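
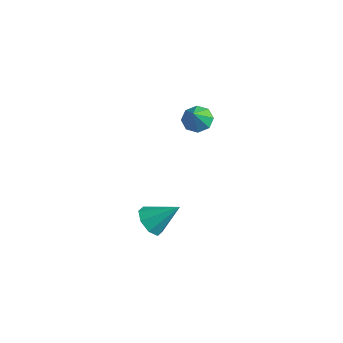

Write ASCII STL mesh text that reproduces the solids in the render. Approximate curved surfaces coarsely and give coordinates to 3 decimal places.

solid 
facet normal -0.268 0.509 -0.818
outer loop
vertex 0.274 3.802 1.458
vertex -0.253 4.299 1.94
vertex 0.581 4.344 1.695
endloop
endfacet
facet normal 0.865 -0.501 0.024
outer loop
vertex 0.274 3.802 1.458
vertex 0.581 4.344 1.695
vertex 0.113 3.601 3.06
endloop
endfacet
facet normal -0.268 0.510 -0.817
outer loop
vertex 0.581 4.344 1.695
vertex -0.253 4.299 1.94
vertex 0.399 4.859 2.076
endloop
endfacet
facet normal 0.932 0.066 0.356
outer loop
vertex 0.581 4.344 1.695
vertex 0.399 4.859 2.076
vertex 0.113 3.601 3.06
endloop
endfacet
facet normal -0.268 0.510 -0.817
outer loop
vertex 0.399 4.859 2.076
vertex -0.253 4.299 1.94
vertex -0.164 5.046 2.377
endloop
endfacet
facet normal 0.533 0.443 0.721
outer loop
vertex 0.399 4.859 2.076
vertex -0.164 5.046 2.377
vertex 0.113 3.601 3.06
endloop
endfacet
facet normal -0.267 0.510 -0.818
outer loop
vertex -0.164 5.046 2.377
vertex -0.253 4.299 1.94
vertex -0.78 4.796 2.422
endloop
endfacet
facet normal -0.100 0.409 0.907
outer loop
vertex -0.164 5.046 2.377
vertex -0.78 4.796 2.422
vertex 0.113 3.601 3.06
endloop
endfacet
facet normal -0.266 0.511 -0.818
outer loop
vertex -0.78 4.796 2.422
vertex -0.253 4.299 1.94
vertex -1.087 4.255 2.184
endloop
endfacet
facet normal -0.595 -0.016 0.803
outer loop
vertex -0.78 4.796 2.422
vertex -1.087 4.255 2.184
vertex 0.113 3.601 3.06
endloop
endfacet
facet normal -0.266 0.510 -0.818
outer loop
vertex -1.087 4.255 2.184
vertex -0.253 4.299 1.94
vertex -0.905 3.74 1.804
endloop
endfacet
facet normal -0.662 -0.582 0.472
outer loop
vertex -1.087 4.255 2.184
vertex -0.905 3.74 1.804
vertex 0.113 3.601 3.06
endloop
endfacet
facet normal -0.267 0.510 -0.818
outer loop
vertex -0.905 3.74 1.804
vertex -0.253 4.299 1.94
vertex -0.341 3.552 1.503
endloop
endfacet
facet normal -0.263 -0.959 0.107
outer loop
vertex -0.905 3.74 1.804
vertex -0.341 3.552 1.503
vertex 0.113 3.601 3.06
endloop
endfacet
facet normal -0.267 0.510 -0.818
outer loop
vertex -0.341 3.552 1.503
vertex -0.253 4.299 1.94
vertex 0.274 3.802 1.458
endloop
endfacet
facet normal 0.370 -0.925 -0.079
outer loop
vertex -0.341 3.552 1.503
vertex 0.274 3.802 1.458
vertex 0.113 3.601 3.06
endloop
endfacet
facet normal -0.555 -0.541 -0.633
outer loop
vertex 3.913 -2.389 -0.151
vertex 3.414 -2.723 0.572
vertex 3.341 -1.98 0.001
endloop
endfacet
facet normal 0.457 0.790 -0.408
outer loop
vertex 3.913 -2.389 -0.151
vertex 3.341 -1.98 0.001
vertex 4.446 -1.717 1.748
endloop
endfacet
facet normal -0.555 -0.540 -0.632
outer loop
vertex 3.341 -1.98 0.001
vertex 3.414 -2.723 0.572
vertex 2.812 -2.006 0.488
endloop
endfacet
facet normal -0.117 0.990 -0.075
outer loop
vertex 3.341 -1.98 0.001
vertex 2.812 -2.006 0.488
vertex 4.446 -1.717 1.748
endloop
endfacet
facet normal -0.555 -0.540 -0.633
outer loop
vertex 2.812 -2.006 0.488
vertex 3.414 -2.723 0.572
vertex 2.635 -2.452 1.024
endloop
endfacet
facet normal -0.485 0.744 0.459
outer loop
vertex 2.812 -2.006 0.488
vertex 2.635 -2.452 1.024
vertex 4.446 -1.717 1.748
endloop
endfacet
facet normal -0.555 -0.540 -0.633
outer loop
vertex 2.635 -2.452 1.024
vertex 3.414 -2.723 0.572
vertex 2.915 -3.057 1.295
endloop
endfacet
facet normal -0.431 0.195 0.881
outer loop
vertex 2.635 -2.452 1.024
vertex 2.915 -3.057 1.295
vertex 4.446 -1.717 1.748
endloop
endfacet
facet normal -0.555 -0.541 -0.633
outer loop
vertex 2.915 -3.057 1.295
vertex 3.414 -2.723 0.572
vertex 3.487 -3.466 1.143
endloop
endfacet
facet normal 0.012 -0.333 0.943
outer loop
vertex 2.915 -3.057 1.295
vertex 3.487 -3.466 1.143
vertex 4.446 -1.717 1.748
endloop
endfacet
facet normal -0.555 -0.540 -0.632
outer loop
vertex 3.487 -3.466 1.143
vertex 3.414 -2.723 0.572
vertex 4.016 -3.44 0.656
endloop
endfacet
facet normal 0.587 -0.533 0.609
outer loop
vertex 3.487 -3.466 1.143
vertex 4.016 -3.44 0.656
vertex 4.446 -1.717 1.748
endloop
endfacet
facet normal -0.555 -0.540 -0.633
outer loop
vertex 4.016 -3.44 0.656
vertex 3.414 -2.723 0.572
vertex 4.193 -2.993 0.12
endloop
endfacet
facet normal 0.955 -0.287 0.076
outer loop
vertex 4.016 -3.44 0.656
vertex 4.193 -2.993 0.12
vertex 4.446 -1.717 1.748
endloop
endfacet
facet normal -0.554 -0.541 -0.633
outer loop
vertex 4.193 -2.993 0.12
vertex 3.414 -2.723 0.572
vertex 3.913 -2.389 -0.151
endloop
endfacet
facet normal 0.901 0.262 -0.346
outer loop
vertex 4.193 -2.993 0.12
vertex 3.913 -2.389 -0.151
vertex 4.446 -1.717 1.748
endloop
endfacet

endsolid


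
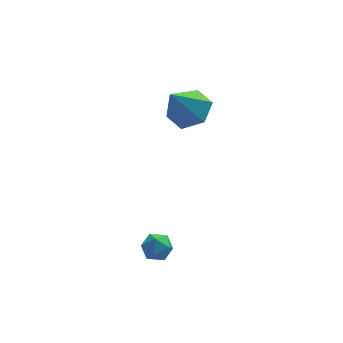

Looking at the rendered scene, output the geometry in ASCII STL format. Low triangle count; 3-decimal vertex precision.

solid 
facet normal 0.491 0.275 -0.827
outer loop
vertex 2.122 4.418 2.591
vertex 1.598 3.648 2.024
vertex 1.174 4.649 2.105
endloop
endfacet
facet normal -0.167 0.724 0.669
outer loop
vertex 2.122 4.418 2.591
vertex 1.174 4.649 2.105
vertex 0.642 3.112 3.636
endloop
endfacet
facet normal 0.491 0.275 -0.827
outer loop
vertex 1.174 4.649 2.105
vertex 1.598 3.648 2.024
vertex 0.65 3.88 1.538
endloop
endfacet
facet normal -0.868 0.468 0.168
outer loop
vertex 1.174 4.649 2.105
vertex 0.65 3.88 1.538
vertex 0.642 3.112 3.636
endloop
endfacet
facet normal 0.491 0.275 -0.827
outer loop
vertex 0.65 3.88 1.538
vertex 1.598 3.648 2.024
vertex 1.074 2.879 1.457
endloop
endfacet
facet normal -0.916 -0.376 -0.141
outer loop
vertex 0.65 3.88 1.538
vertex 1.074 2.879 1.457
vertex 0.642 3.112 3.636
endloop
endfacet
facet normal 0.490 0.276 -0.827
outer loop
vertex 1.074 2.879 1.457
vertex 1.598 3.648 2.024
vertex 2.022 2.648 1.942
endloop
endfacet
facet normal -0.261 -0.964 0.051
outer loop
vertex 1.074 2.879 1.457
vertex 2.022 2.648 1.942
vertex 0.642 3.112 3.636
endloop
endfacet
facet normal 0.490 0.276 -0.827
outer loop
vertex 2.022 2.648 1.942
vertex 1.598 3.648 2.024
vertex 2.546 3.417 2.509
endloop
endfacet
facet normal 0.440 -0.708 0.553
outer loop
vertex 2.022 2.648 1.942
vertex 2.546 3.417 2.509
vertex 0.642 3.112 3.636
endloop
endfacet
facet normal 0.490 0.275 -0.827
outer loop
vertex 2.546 3.417 2.509
vertex 1.598 3.648 2.024
vertex 2.122 4.418 2.591
endloop
endfacet
facet normal 0.488 0.136 0.862
outer loop
vertex 2.546 3.417 2.509
vertex 2.122 4.418 2.591
vertex 0.642 3.112 3.636
endloop
endfacet
facet normal -0.614 -0.451 0.647
outer loop
vertex -1.57 -1.691 -1.718
vertex -1.182 -2.313 -1.783
vertex -1.002 -1.819 -1.268
endloop
endfacet
facet normal -0.567 0.247 0.786
outer loop
vertex -1.57 -1.691 -1.718
vertex -1.002 -1.819 -1.268
vertex -1.103 -1.147 -1.552
endloop
endfacet
facet normal -0.773 0.602 0.202
outer loop
vertex -1.57 -1.691 -1.718
vertex -1.103 -1.147 -1.552
vertex -1.346 -1.227 -2.242
endloop
endfacet
facet normal -0.947 0.122 -0.297
outer loop
vertex -1.57 -1.691 -1.718
vertex -1.346 -1.227 -2.242
vertex -1.394 -1.947 -2.385
endloop
endfacet
facet normal -0.849 -0.528 -0.022
outer loop
vertex -1.57 -1.691 -1.718
vertex -1.394 -1.947 -2.385
vertex -1.182 -2.313 -1.783
endloop
endfacet
facet normal 0.120 0.402 0.908
outer loop
vertex -1.103 -1.147 -1.552
vertex -1.002 -1.819 -1.268
vertex -0.426 -1.433 -1.515
endloop
endfacet
facet normal 0.044 -0.729 0.684
outer loop
vertex -1.002 -1.819 -1.268
vertex -1.182 -2.313 -1.783
vertex -0.474 -2.153 -1.658
endloop
endfacet
facet normal -0.338 -0.852 -0.399
outer loop
vertex -1.182 -2.313 -1.783
vertex -1.394 -1.947 -2.385
vertex -0.717 -2.233 -2.348
endloop
endfacet
facet normal -0.497 0.201 -0.844
outer loop
vertex -1.394 -1.947 -2.385
vertex -1.346 -1.227 -2.242
vertex -0.818 -1.561 -2.632
endloop
endfacet
facet normal -0.214 0.976 -0.038
outer loop
vertex -1.346 -1.227 -2.242
vertex -1.103 -1.147 -1.552
vertex -0.638 -1.067 -2.117
endloop
endfacet
facet normal 0.947 -0.122 0.297
outer loop
vertex -0.25 -1.689 -2.182
vertex -0.426 -1.433 -1.515
vertex -0.474 -2.153 -1.658
endloop
endfacet
facet normal 0.773 -0.602 -0.202
outer loop
vertex -0.25 -1.689 -2.182
vertex -0.474 -2.153 -1.658
vertex -0.717 -2.233 -2.348
endloop
endfacet
facet normal 0.567 -0.247 -0.786
outer loop
vertex -0.25 -1.689 -2.182
vertex -0.717 -2.233 -2.348
vertex -0.818 -1.561 -2.632
endloop
endfacet
facet normal 0.614 0.451 -0.647
outer loop
vertex -0.25 -1.689 -2.182
vertex -0.818 -1.561 -2.632
vertex -0.638 -1.067 -2.117
endloop
endfacet
facet normal 0.849 0.528 0.022
outer loop
vertex -0.25 -1.689 -2.182
vertex -0.638 -1.067 -2.117
vertex -0.426 -1.433 -1.515
endloop
endfacet
facet normal 0.497 -0.201 0.844
outer loop
vertex -0.474 -2.153 -1.658
vertex -0.426 -1.433 -1.515
vertex -1.002 -1.819 -1.268
endloop
endfacet
facet normal 0.214 -0.976 0.038
outer loop
vertex -0.717 -2.233 -2.348
vertex -0.474 -2.153 -1.658
vertex -1.182 -2.313 -1.783
endloop
endfacet
facet normal -0.120 -0.402 -0.908
outer loop
vertex -0.818 -1.561 -2.632
vertex -0.717 -2.233 -2.348
vertex -1.394 -1.947 -2.385
endloop
endfacet
facet normal -0.044 0.729 -0.684
outer loop
vertex -0.638 -1.067 -2.117
vertex -0.818 -1.561 -2.632
vertex -1.346 -1.227 -2.242
endloop
endfacet
facet normal 0.338 0.852 0.399
outer loop
vertex -0.426 -1.433 -1.515
vertex -0.638 -1.067 -2.117
vertex -1.103 -1.147 -1.552
endloop
endfacet

endsolid


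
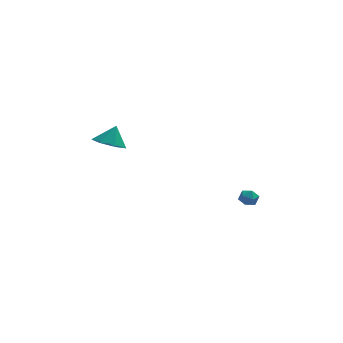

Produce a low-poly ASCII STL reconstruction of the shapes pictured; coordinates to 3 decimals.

solid 
facet normal -0.845 -0.535 0.001
outer loop
vertex 3.284 -1.743 -3.646
vertex 3.632 -2.293 -3.767
vertex 3.515 -2.107 -3.143
endloop
endfacet
facet normal -0.900 0.030 0.435
outer loop
vertex 3.284 -1.743 -3.646
vertex 3.515 -2.107 -3.143
vertex 3.55 -1.445 -3.117
endloop
endfacet
facet normal -0.785 0.617 0.047
outer loop
vertex 3.284 -1.743 -3.646
vertex 3.55 -1.445 -3.117
vertex 3.687 -1.224 -3.726
endloop
endfacet
facet normal -0.660 0.416 -0.626
outer loop
vertex 3.284 -1.743 -3.646
vertex 3.687 -1.224 -3.726
vertex 3.738 -1.748 -4.128
endloop
endfacet
facet normal -0.697 -0.297 -0.653
outer loop
vertex 3.284 -1.743 -3.646
vertex 3.738 -1.748 -4.128
vertex 3.632 -2.293 -3.767
endloop
endfacet
facet normal -0.382 -0.016 0.924
outer loop
vertex 3.55 -1.445 -3.117
vertex 3.515 -2.107 -3.143
vertex 4.062 -1.812 -2.912
endloop
endfacet
facet normal -0.293 -0.930 0.222
outer loop
vertex 3.515 -2.107 -3.143
vertex 3.632 -2.293 -3.767
vertex 4.113 -2.336 -3.314
endloop
endfacet
facet normal -0.055 -0.544 -0.837
outer loop
vertex 3.632 -2.293 -3.767
vertex 3.738 -1.748 -4.128
vertex 4.25 -2.115 -3.923
endloop
endfacet
facet normal 0.006 0.609 -0.793
outer loop
vertex 3.738 -1.748 -4.128
vertex 3.687 -1.224 -3.726
vertex 4.285 -1.453 -3.897
endloop
endfacet
facet normal -0.195 0.935 0.296
outer loop
vertex 3.687 -1.224 -3.726
vertex 3.55 -1.445 -3.117
vertex 4.168 -1.267 -3.273
endloop
endfacet
facet normal 0.660 -0.416 0.626
outer loop
vertex 4.516 -1.817 -3.394
vertex 4.062 -1.812 -2.912
vertex 4.113 -2.336 -3.314
endloop
endfacet
facet normal 0.785 -0.617 -0.047
outer loop
vertex 4.516 -1.817 -3.394
vertex 4.113 -2.336 -3.314
vertex 4.25 -2.115 -3.923
endloop
endfacet
facet normal 0.900 -0.030 -0.435
outer loop
vertex 4.516 -1.817 -3.394
vertex 4.25 -2.115 -3.923
vertex 4.285 -1.453 -3.897
endloop
endfacet
facet normal 0.845 0.535 -0.001
outer loop
vertex 4.516 -1.817 -3.394
vertex 4.285 -1.453 -3.897
vertex 4.168 -1.267 -3.273
endloop
endfacet
facet normal 0.697 0.297 0.653
outer loop
vertex 4.516 -1.817 -3.394
vertex 4.168 -1.267 -3.273
vertex 4.062 -1.812 -2.912
endloop
endfacet
facet normal -0.006 -0.609 0.793
outer loop
vertex 4.113 -2.336 -3.314
vertex 4.062 -1.812 -2.912
vertex 3.515 -2.107 -3.143
endloop
endfacet
facet normal 0.195 -0.935 -0.296
outer loop
vertex 4.25 -2.115 -3.923
vertex 4.113 -2.336 -3.314
vertex 3.632 -2.293 -3.767
endloop
endfacet
facet normal 0.382 0.016 -0.924
outer loop
vertex 4.285 -1.453 -3.897
vertex 4.25 -2.115 -3.923
vertex 3.738 -1.748 -4.128
endloop
endfacet
facet normal 0.293 0.930 -0.222
outer loop
vertex 4.168 -1.267 -3.273
vertex 4.285 -1.453 -3.897
vertex 3.687 -1.224 -3.726
endloop
endfacet
facet normal 0.055 0.544 0.837
outer loop
vertex 4.062 -1.812 -2.912
vertex 4.168 -1.267 -3.273
vertex 3.55 -1.445 -3.117
endloop
endfacet
facet normal -0.322 -0.355 -0.877
outer loop
vertex -3.282 -1.175 0.697
vertex -4.136 -1.598 1.182
vertex -4.029 -0.626 0.749
endloop
endfacet
facet normal 0.593 0.795 0.125
outer loop
vertex -3.282 -1.175 0.697
vertex -4.029 -0.626 0.749
vertex -3.704 -1.122 2.358
endloop
endfacet
facet normal -0.322 -0.355 -0.877
outer loop
vertex -4.029 -0.626 0.749
vertex -4.136 -1.598 1.182
vertex -4.856 -0.809 1.127
endloop
endfacet
facet normal -0.070 0.949 0.307
outer loop
vertex -4.029 -0.626 0.749
vertex -4.856 -0.809 1.127
vertex -3.704 -1.122 2.358
endloop
endfacet
facet normal -0.323 -0.355 -0.877
outer loop
vertex -4.856 -0.809 1.127
vertex -4.136 -1.598 1.182
vertex -5.142 -1.586 1.547
endloop
endfacet
facet normal -0.538 0.545 0.642
outer loop
vertex -4.856 -0.809 1.127
vertex -5.142 -1.586 1.547
vertex -3.704 -1.122 2.358
endloop
endfacet
facet normal -0.323 -0.355 -0.877
outer loop
vertex -5.142 -1.586 1.547
vertex -4.136 -1.598 1.182
vertex -4.67 -2.373 1.692
endloop
endfacet
facet normal -0.460 -0.114 0.881
outer loop
vertex -5.142 -1.586 1.547
vertex -4.67 -2.373 1.692
vertex -3.704 -1.122 2.358
endloop
endfacet
facet normal -0.322 -0.355 -0.877
outer loop
vertex -4.67 -2.373 1.692
vertex -4.136 -1.598 1.182
vertex -3.796 -2.576 1.453
endloop
endfacet
facet normal 0.107 -0.530 0.841
outer loop
vertex -4.67 -2.373 1.692
vertex -3.796 -2.576 1.453
vertex -3.704 -1.122 2.358
endloop
endfacet
facet normal -0.323 -0.355 -0.877
outer loop
vertex -3.796 -2.576 1.453
vertex -4.136 -1.598 1.182
vertex -3.178 -2.043 1.01
endloop
endfacet
facet normal 0.735 -0.391 0.554
outer loop
vertex -3.796 -2.576 1.453
vertex -3.178 -2.043 1.01
vertex -3.704 -1.122 2.358
endloop
endfacet
facet normal -0.322 -0.355 -0.877
outer loop
vertex -3.178 -2.043 1.01
vertex -4.136 -1.598 1.182
vertex -3.282 -1.175 0.697
endloop
endfacet
facet normal 0.951 0.199 0.235
outer loop
vertex -3.178 -2.043 1.01
vertex -3.282 -1.175 0.697
vertex -3.704 -1.122 2.358
endloop
endfacet

endsolid


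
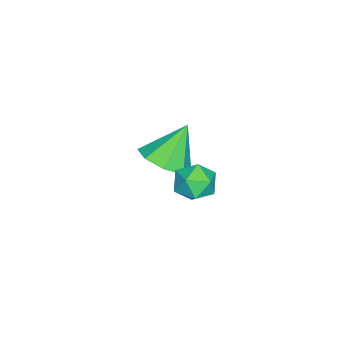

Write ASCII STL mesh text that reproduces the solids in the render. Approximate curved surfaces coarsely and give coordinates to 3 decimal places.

solid 
facet normal 0.300 0.274 0.914
outer loop
vertex 1.907 -0.135 0.98
vertex 1.522 -0.616 1.251
vertex 2.159 -0.75 1.082
endloop
endfacet
facet normal 0.809 0.403 0.429
outer loop
vertex 1.907 -0.135 0.98
vertex 2.159 -0.75 1.082
vertex 2.297 -0.42 0.512
endloop
endfacet
facet normal 0.537 0.841 -0.065
outer loop
vertex 1.907 -0.135 0.98
vertex 2.297 -0.42 0.512
vertex 1.745 -0.082 0.329
endloop
endfacet
facet normal -0.139 0.984 0.115
outer loop
vertex 1.907 -0.135 0.98
vertex 1.745 -0.082 0.329
vertex 1.266 -0.203 0.786
endloop
endfacet
facet normal -0.285 0.633 0.719
outer loop
vertex 1.907 -0.135 0.98
vertex 1.266 -0.203 0.786
vertex 1.522 -0.616 1.251
endloop
endfacet
facet normal 0.970 -0.214 0.111
outer loop
vertex 2.297 -0.42 0.512
vertex 2.159 -0.75 1.082
vertex 2.154 -1.077 0.494
endloop
endfacet
facet normal 0.149 -0.422 0.894
outer loop
vertex 2.159 -0.75 1.082
vertex 1.522 -0.616 1.251
vertex 1.675 -1.198 0.951
endloop
endfacet
facet normal -0.799 0.158 0.580
outer loop
vertex 1.522 -0.616 1.251
vertex 1.266 -0.203 0.786
vertex 1.123 -0.86 0.768
endloop
endfacet
facet normal -0.563 0.724 -0.398
outer loop
vertex 1.266 -0.203 0.786
vertex 1.745 -0.082 0.329
vertex 1.261 -0.53 0.198
endloop
endfacet
facet normal 0.531 0.494 -0.688
outer loop
vertex 1.745 -0.082 0.329
vertex 2.297 -0.42 0.512
vertex 1.898 -0.664 0.029
endloop
endfacet
facet normal 0.139 -0.984 -0.115
outer loop
vertex 1.513 -1.145 0.3
vertex 2.154 -1.077 0.494
vertex 1.675 -1.198 0.951
endloop
endfacet
facet normal -0.537 -0.841 0.065
outer loop
vertex 1.513 -1.145 0.3
vertex 1.675 -1.198 0.951
vertex 1.123 -0.86 0.768
endloop
endfacet
facet normal -0.809 -0.403 -0.429
outer loop
vertex 1.513 -1.145 0.3
vertex 1.123 -0.86 0.768
vertex 1.261 -0.53 0.198
endloop
endfacet
facet normal -0.300 -0.274 -0.914
outer loop
vertex 1.513 -1.145 0.3
vertex 1.261 -0.53 0.198
vertex 1.898 -0.664 0.029
endloop
endfacet
facet normal 0.285 -0.633 -0.719
outer loop
vertex 1.513 -1.145 0.3
vertex 1.898 -0.664 0.029
vertex 2.154 -1.077 0.494
endloop
endfacet
facet normal 0.563 -0.724 0.398
outer loop
vertex 1.675 -1.198 0.951
vertex 2.154 -1.077 0.494
vertex 2.159 -0.75 1.082
endloop
endfacet
facet normal -0.531 -0.494 0.688
outer loop
vertex 1.123 -0.86 0.768
vertex 1.675 -1.198 0.951
vertex 1.522 -0.616 1.251
endloop
endfacet
facet normal -0.970 0.214 -0.111
outer loop
vertex 1.261 -0.53 0.198
vertex 1.123 -0.86 0.768
vertex 1.266 -0.203 0.786
endloop
endfacet
facet normal -0.149 0.422 -0.894
outer loop
vertex 1.898 -0.664 0.029
vertex 1.261 -0.53 0.198
vertex 1.745 -0.082 0.329
endloop
endfacet
facet normal 0.799 -0.158 -0.580
outer loop
vertex 2.154 -1.077 0.494
vertex 1.898 -0.664 0.029
vertex 2.297 -0.42 0.512
endloop
endfacet
facet normal 0.470 -0.326 -0.820
outer loop
vertex -1.15 -1.938 -1.975
vertex -1.625 -2.679 -1.953
vertex -1.724 -1.887 -2.324
endloop
endfacet
facet normal -0.026 0.982 0.186
outer loop
vertex -1.15 -1.938 -1.975
vertex -1.724 -1.887 -2.324
vertex -2.315 -2.201 -0.747
endloop
endfacet
facet normal 0.470 -0.325 -0.820
outer loop
vertex -1.724 -1.887 -2.324
vertex -1.625 -2.679 -1.953
vertex -2.24 -2.3 -2.456
endloop
endfacet
facet normal -0.612 0.788 -0.072
outer loop
vertex -1.724 -1.887 -2.324
vertex -2.24 -2.3 -2.456
vertex -2.315 -2.201 -0.747
endloop
endfacet
facet normal 0.470 -0.325 -0.820
outer loop
vertex -2.24 -2.3 -2.456
vertex -1.625 -2.679 -1.953
vertex -2.395 -2.935 -2.293
endloop
endfacet
facet normal -0.973 0.223 -0.056
outer loop
vertex -2.24 -2.3 -2.456
vertex -2.395 -2.935 -2.293
vertex -2.315 -2.201 -0.747
endloop
endfacet
facet normal 0.470 -0.325 -0.820
outer loop
vertex -2.395 -2.935 -2.293
vertex -1.625 -2.679 -1.953
vertex -2.099 -3.42 -1.931
endloop
endfacet
facet normal -0.897 -0.379 0.226
outer loop
vertex -2.395 -2.935 -2.293
vertex -2.099 -3.42 -1.931
vertex -2.315 -2.201 -0.747
endloop
endfacet
facet normal 0.470 -0.325 -0.821
outer loop
vertex -2.099 -3.42 -1.931
vertex -1.625 -2.679 -1.953
vertex -1.525 -3.471 -1.582
endloop
endfacet
facet normal -0.429 -0.667 0.609
outer loop
vertex -2.099 -3.42 -1.931
vertex -1.525 -3.471 -1.582
vertex -2.315 -2.201 -0.747
endloop
endfacet
facet normal 0.470 -0.325 -0.821
outer loop
vertex -1.525 -3.471 -1.582
vertex -1.625 -2.679 -1.953
vertex -1.01 -3.058 -1.451
endloop
endfacet
facet normal 0.158 -0.472 0.867
outer loop
vertex -1.525 -3.471 -1.582
vertex -1.01 -3.058 -1.451
vertex -2.315 -2.201 -0.747
endloop
endfacet
facet normal 0.470 -0.325 -0.821
outer loop
vertex -1.01 -3.058 -1.451
vertex -1.625 -2.679 -1.953
vertex -0.854 -2.423 -1.613
endloop
endfacet
facet normal 0.518 0.090 0.851
outer loop
vertex -1.01 -3.058 -1.451
vertex -0.854 -2.423 -1.613
vertex -2.315 -2.201 -0.747
endloop
endfacet
facet normal 0.470 -0.326 -0.820
outer loop
vertex -0.854 -2.423 -1.613
vertex -1.625 -2.679 -1.953
vertex -1.15 -1.938 -1.975
endloop
endfacet
facet normal 0.442 0.694 0.568
outer loop
vertex -0.854 -2.423 -1.613
vertex -1.15 -1.938 -1.975
vertex -2.315 -2.201 -0.747
endloop
endfacet

endsolid


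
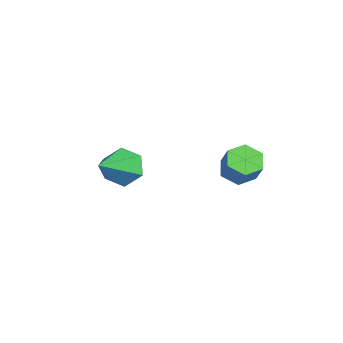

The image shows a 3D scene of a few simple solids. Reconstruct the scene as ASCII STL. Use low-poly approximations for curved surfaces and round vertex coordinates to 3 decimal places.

solid 
facet normal -0.574 -0.100 -0.813
outer loop
vertex 0.049 2.419 -2.421
vertex -0.311 1.834 -2.095
vertex -0.57 2.542 -1.999
endloop
endfacet
facet normal 0.077 0.982 -0.174
outer loop
vertex 0.049 2.419 -2.421
vertex -0.57 2.542 -1.999
vertex 0.692 2.53 -1.51
endloop
endfacet
facet normal 0.077 0.982 -0.175
outer loop
vertex 0.692 2.53 -1.51
vertex -0.57 2.542 -1.999
vertex 0.072 2.654 -1.088
endloop
endfacet
facet normal 0.573 0.098 0.813
outer loop
vertex 0.692 2.53 -1.51
vertex 0.072 2.654 -1.088
vertex 0.331 1.946 -1.185
endloop
endfacet
facet normal -0.573 -0.099 -0.813
outer loop
vertex -0.57 2.542 -1.999
vertex -0.311 1.834 -2.095
vertex -0.931 1.958 -1.673
endloop
endfacet
facet normal -0.668 0.632 0.393
outer loop
vertex -0.57 2.542 -1.999
vertex -0.931 1.958 -1.673
vertex 0.072 2.654 -1.088
endloop
endfacet
facet normal -0.668 0.631 0.394
outer loop
vertex 0.072 2.654 -1.088
vertex -0.931 1.958 -1.673
vertex -0.289 2.069 -0.763
endloop
endfacet
facet normal 0.573 0.098 0.814
outer loop
vertex 0.072 2.654 -1.088
vertex -0.289 2.069 -0.763
vertex 0.331 1.946 -1.185
endloop
endfacet
facet normal -0.573 -0.098 -0.813
outer loop
vertex -0.931 1.958 -1.673
vertex -0.311 1.834 -2.095
vertex -0.672 1.25 -1.77
endloop
endfacet
facet normal -0.745 -0.350 0.568
outer loop
vertex -0.931 1.958 -1.673
vertex -0.672 1.25 -1.77
vertex -0.289 2.069 -0.763
endloop
endfacet
facet normal -0.745 -0.350 0.568
outer loop
vertex -0.289 2.069 -0.763
vertex -0.672 1.25 -1.77
vertex -0.029 1.361 -0.859
endloop
endfacet
facet normal 0.573 0.100 0.813
outer loop
vertex -0.289 2.069 -0.763
vertex -0.029 1.361 -0.859
vertex 0.331 1.946 -1.185
endloop
endfacet
facet normal -0.573 -0.098 -0.813
outer loop
vertex -0.672 1.25 -1.77
vertex -0.311 1.834 -2.095
vertex -0.052 1.126 -2.192
endloop
endfacet
facet normal -0.078 -0.982 0.174
outer loop
vertex -0.672 1.25 -1.77
vertex -0.052 1.126 -2.192
vertex -0.029 1.361 -0.859
endloop
endfacet
facet normal -0.076 -0.982 0.174
outer loop
vertex -0.029 1.361 -0.859
vertex -0.052 1.126 -2.192
vertex 0.59 1.238 -1.281
endloop
endfacet
facet normal 0.574 0.100 0.813
outer loop
vertex -0.029 1.361 -0.859
vertex 0.59 1.238 -1.281
vertex 0.331 1.946 -1.185
endloop
endfacet
facet normal -0.573 -0.098 -0.814
outer loop
vertex -0.052 1.126 -2.192
vertex -0.311 1.834 -2.095
vertex 0.309 1.711 -2.517
endloop
endfacet
facet normal 0.668 -0.631 -0.393
outer loop
vertex -0.052 1.126 -2.192
vertex 0.309 1.711 -2.517
vertex 0.59 1.238 -1.281
endloop
endfacet
facet normal 0.667 -0.632 -0.394
outer loop
vertex 0.59 1.238 -1.281
vertex 0.309 1.711 -2.517
vertex 0.951 1.822 -1.607
endloop
endfacet
facet normal 0.573 0.099 0.813
outer loop
vertex 0.59 1.238 -1.281
vertex 0.951 1.822 -1.607
vertex 0.331 1.946 -1.185
endloop
endfacet
facet normal -0.573 -0.100 -0.813
outer loop
vertex 0.309 1.711 -2.517
vertex -0.311 1.834 -2.095
vertex 0.049 2.419 -2.421
endloop
endfacet
facet normal 0.745 0.350 -0.568
outer loop
vertex 0.309 1.711 -2.517
vertex 0.049 2.419 -2.421
vertex 0.951 1.822 -1.607
endloop
endfacet
facet normal 0.745 0.350 -0.568
outer loop
vertex 0.951 1.822 -1.607
vertex 0.049 2.419 -2.421
vertex 0.692 2.53 -1.51
endloop
endfacet
facet normal 0.573 0.098 0.813
outer loop
vertex 0.951 1.822 -1.607
vertex 0.692 2.53 -1.51
vertex 0.331 1.946 -1.185
endloop
endfacet
facet normal -0.666 0.547 -0.507
outer loop
vertex -4.039 -1.135 -4.386
vertex -4.696 -1.809 -4.251
vertex -4.599 -1.105 -3.619
endloop
endfacet
facet normal 0.670 0.578 0.466
outer loop
vertex -4.039 -1.135 -4.386
vertex -4.599 -1.105 -3.619
vertex -3.304 -2.951 -3.189
endloop
endfacet
facet normal -0.665 0.547 -0.508
outer loop
vertex -4.599 -1.105 -3.619
vertex -4.696 -1.809 -4.251
vertex -5.256 -1.778 -3.484
endloop
endfacet
facet normal -0.019 0.214 0.977
outer loop
vertex -4.599 -1.105 -3.619
vertex -5.256 -1.778 -3.484
vertex -3.304 -2.951 -3.189
endloop
endfacet
facet normal -0.666 0.546 -0.508
outer loop
vertex -5.256 -1.778 -3.484
vertex -4.696 -1.809 -4.251
vertex -5.352 -2.482 -4.115
endloop
endfacet
facet normal -0.444 -0.564 0.696
outer loop
vertex -5.256 -1.778 -3.484
vertex -5.352 -2.482 -4.115
vertex -3.304 -2.951 -3.189
endloop
endfacet
facet normal -0.666 0.547 -0.508
outer loop
vertex -5.352 -2.482 -4.115
vertex -4.696 -1.809 -4.251
vertex -4.792 -2.512 -4.882
endloop
endfacet
facet normal -0.182 -0.979 -0.094
outer loop
vertex -5.352 -2.482 -4.115
vertex -4.792 -2.512 -4.882
vertex -3.304 -2.951 -3.189
endloop
endfacet
facet normal -0.665 0.547 -0.508
outer loop
vertex -4.792 -2.512 -4.882
vertex -4.696 -1.809 -4.251
vertex -4.135 -1.839 -5.017
endloop
endfacet
facet normal 0.506 -0.615 -0.604
outer loop
vertex -4.792 -2.512 -4.882
vertex -4.135 -1.839 -5.017
vertex -3.304 -2.951 -3.189
endloop
endfacet
facet normal -0.665 0.547 -0.509
outer loop
vertex -4.135 -1.839 -5.017
vertex -4.696 -1.809 -4.251
vertex -4.039 -1.135 -4.386
endloop
endfacet
facet normal 0.932 0.163 -0.324
outer loop
vertex -4.135 -1.839 -5.017
vertex -4.039 -1.135 -4.386
vertex -3.304 -2.951 -3.189
endloop
endfacet

endsolid


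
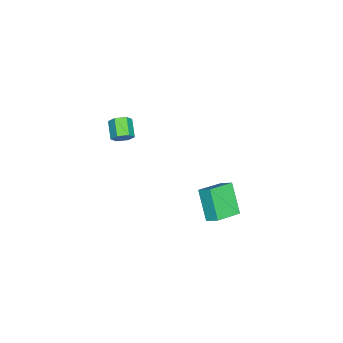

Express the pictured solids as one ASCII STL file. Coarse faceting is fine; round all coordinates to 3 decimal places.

solid 
facet normal -0.820 0.477 -0.318
outer loop
vertex -3.495 1.017 -3.395
vertex -3.299 1.688 -2.894
vertex -2.512 1.775 -4.794
endloop
endfacet
facet normal -0.228 -0.780 -0.583
outer loop
vertex -1.201 1.012 -4.286
vertex -3.495 1.017 -3.395
vertex -2.512 1.775 -4.794
endloop
endfacet
facet normal -0.820 0.477 -0.318
outer loop
vertex -2.512 1.775 -4.794
vertex -3.299 1.688 -2.894
vertex -2.316 2.446 -4.293
endloop
endfacet
facet normal 0.526 0.405 -0.748
outer loop
vertex -2.316 2.446 -4.293
vertex -1.201 1.012 -4.286
vertex -2.512 1.775 -4.794
endloop
endfacet
facet normal -0.526 -0.405 0.748
outer loop
vertex -3.495 1.017 -3.395
vertex -1.988 0.925 -2.386
vertex -3.299 1.688 -2.894
endloop
endfacet
facet normal -0.228 -0.780 -0.583
outer loop
vertex -2.184 0.254 -2.887
vertex -3.495 1.017 -3.395
vertex -1.201 1.012 -4.286
endloop
endfacet
facet normal -0.526 -0.405 0.748
outer loop
vertex -2.184 0.254 -2.887
vertex -1.988 0.925 -2.386
vertex -3.495 1.017 -3.395
endloop
endfacet
facet normal 0.228 0.780 0.583
outer loop
vertex -3.299 1.688 -2.894
vertex -1.988 0.925 -2.386
vertex -2.316 2.446 -4.293
endloop
endfacet
facet normal 0.526 0.405 -0.748
outer loop
vertex -1.005 1.683 -3.785
vertex -1.201 1.012 -4.286
vertex -2.316 2.446 -4.293
endloop
endfacet
facet normal 0.228 0.780 0.583
outer loop
vertex -2.316 2.446 -4.293
vertex -1.988 0.925 -2.386
vertex -1.005 1.683 -3.785
endloop
endfacet
facet normal 0.820 -0.477 0.318
outer loop
vertex -1.005 1.683 -3.785
vertex -2.184 0.254 -2.887
vertex -1.201 1.012 -4.286
endloop
endfacet
facet normal 0.820 -0.477 0.318
outer loop
vertex -1.988 0.925 -2.386
vertex -2.184 0.254 -2.887
vertex -1.005 1.683 -3.785
endloop
endfacet
facet normal 0.780 0.407 -0.476
outer loop
vertex 0.343 -3.09 3.072
vertex -0.009 -2.94 2.623
vertex 0.071 -2.567 3.073
endloop
endfacet
facet normal 0.423 0.218 0.880
outer loop
vertex 0.343 -3.09 3.072
vertex 0.071 -2.567 3.073
vertex -0.499 -3.53 3.586
endloop
endfacet
facet normal 0.423 0.218 0.880
outer loop
vertex -0.499 -3.53 3.586
vertex 0.071 -2.567 3.073
vertex -0.772 -3.006 3.587
endloop
endfacet
facet normal -0.780 -0.407 0.475
outer loop
vertex -0.499 -3.53 3.586
vertex -0.772 -3.006 3.587
vertex -0.851 -3.38 3.137
endloop
endfacet
facet normal 0.780 0.407 -0.476
outer loop
vertex 0.071 -2.567 3.073
vertex -0.009 -2.94 2.623
vertex -0.281 -2.417 2.624
endloop
endfacet
facet normal -0.188 0.878 0.441
outer loop
vertex 0.071 -2.567 3.073
vertex -0.281 -2.417 2.624
vertex -0.772 -3.006 3.587
endloop
endfacet
facet normal -0.188 0.878 0.441
outer loop
vertex -0.772 -3.006 3.587
vertex -0.281 -2.417 2.624
vertex -1.124 -2.856 3.138
endloop
endfacet
facet normal -0.780 -0.407 0.475
outer loop
vertex -0.772 -3.006 3.587
vertex -1.124 -2.856 3.138
vertex -0.851 -3.38 3.137
endloop
endfacet
facet normal 0.780 0.407 -0.476
outer loop
vertex -0.281 -2.417 2.624
vertex -0.009 -2.94 2.623
vertex -0.361 -2.79 2.174
endloop
endfacet
facet normal -0.611 0.660 -0.438
outer loop
vertex -0.281 -2.417 2.624
vertex -0.361 -2.79 2.174
vertex -1.124 -2.856 3.138
endloop
endfacet
facet normal -0.612 0.658 -0.439
outer loop
vertex -1.124 -2.856 3.138
vertex -0.361 -2.79 2.174
vertex -1.203 -3.23 2.688
endloop
endfacet
facet normal -0.780 -0.407 0.475
outer loop
vertex -1.124 -2.856 3.138
vertex -1.203 -3.23 2.688
vertex -0.851 -3.38 3.137
endloop
endfacet
facet normal 0.780 0.407 -0.475
outer loop
vertex -0.361 -2.79 2.174
vertex -0.009 -2.94 2.623
vertex -0.088 -3.314 2.173
endloop
endfacet
facet normal -0.423 -0.219 -0.880
outer loop
vertex -0.361 -2.79 2.174
vertex -0.088 -3.314 2.173
vertex -1.203 -3.23 2.688
endloop
endfacet
facet normal -0.423 -0.218 -0.880
outer loop
vertex -1.203 -3.23 2.688
vertex -0.088 -3.314 2.173
vertex -0.931 -3.753 2.687
endloop
endfacet
facet normal -0.780 -0.407 0.476
outer loop
vertex -1.203 -3.23 2.688
vertex -0.931 -3.753 2.687
vertex -0.851 -3.38 3.137
endloop
endfacet
facet normal 0.780 0.407 -0.475
outer loop
vertex -0.088 -3.314 2.173
vertex -0.009 -2.94 2.623
vertex 0.264 -3.464 2.622
endloop
endfacet
facet normal 0.188 -0.878 -0.441
outer loop
vertex -0.088 -3.314 2.173
vertex 0.264 -3.464 2.622
vertex -0.931 -3.753 2.687
endloop
endfacet
facet normal 0.188 -0.878 -0.441
outer loop
vertex -0.931 -3.753 2.687
vertex 0.264 -3.464 2.622
vertex -0.579 -3.903 3.136
endloop
endfacet
facet normal -0.780 -0.407 0.476
outer loop
vertex -0.931 -3.753 2.687
vertex -0.579 -3.903 3.136
vertex -0.851 -3.38 3.137
endloop
endfacet
facet normal 0.780 0.407 -0.475
outer loop
vertex 0.264 -3.464 2.622
vertex -0.009 -2.94 2.623
vertex 0.343 -3.09 3.072
endloop
endfacet
facet normal 0.611 -0.658 0.440
outer loop
vertex 0.264 -3.464 2.622
vertex 0.343 -3.09 3.072
vertex -0.579 -3.903 3.136
endloop
endfacet
facet normal 0.612 -0.659 0.438
outer loop
vertex -0.579 -3.903 3.136
vertex 0.343 -3.09 3.072
vertex -0.499 -3.53 3.586
endloop
endfacet
facet normal -0.780 -0.407 0.476
outer loop
vertex -0.579 -3.903 3.136
vertex -0.499 -3.53 3.586
vertex -0.851 -3.38 3.137
endloop
endfacet

endsolid


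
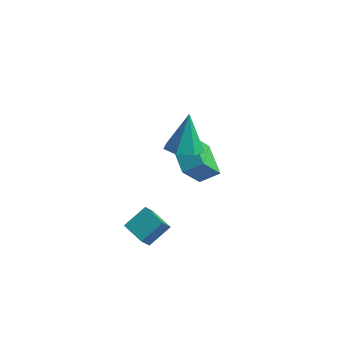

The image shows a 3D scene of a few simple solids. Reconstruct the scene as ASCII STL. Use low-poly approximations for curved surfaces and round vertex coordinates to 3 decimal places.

solid 
facet normal -0.853 0.461 0.243
outer loop
vertex -0.346 -1.488 -2.264
vertex -0.242 -0.621 -3.544
vertex -1.101 -2.493 -3.006
endloop
endfacet
facet normal -0.067 -0.560 0.826
outer loop
vertex -0.018 -3.079 -3.316
vertex -0.346 -1.488 -2.264
vertex -1.101 -2.493 -3.006
endloop
endfacet
facet normal -0.853 0.461 0.243
outer loop
vertex -1.101 -2.493 -3.006
vertex -0.242 -0.621 -3.544
vertex -0.997 -1.625 -4.287
endloop
endfacet
facet normal -0.518 -0.688 -0.508
outer loop
vertex -0.997 -1.625 -4.287
vertex -0.018 -3.079 -3.316
vertex -1.101 -2.493 -3.006
endloop
endfacet
facet normal 0.518 0.688 0.508
outer loop
vertex -0.346 -1.488 -2.264
vertex 0.841 -1.207 -3.854
vertex -0.242 -0.621 -3.544
endloop
endfacet
facet normal -0.068 -0.560 0.826
outer loop
vertex 0.737 -2.075 -2.573
vertex -0.346 -1.488 -2.264
vertex -0.018 -3.079 -3.316
endloop
endfacet
facet normal 0.518 0.688 0.508
outer loop
vertex 0.737 -2.075 -2.573
vertex 0.841 -1.207 -3.854
vertex -0.346 -1.488 -2.264
endloop
endfacet
facet normal 0.067 0.560 -0.825
outer loop
vertex -0.242 -0.621 -3.544
vertex 0.841 -1.207 -3.854
vertex -0.997 -1.625 -4.287
endloop
endfacet
facet normal -0.518 -0.688 -0.508
outer loop
vertex 0.086 -2.212 -4.596
vertex -0.018 -3.079 -3.316
vertex -0.997 -1.625 -4.287
endloop
endfacet
facet normal 0.067 0.559 -0.826
outer loop
vertex -0.997 -1.625 -4.287
vertex 0.841 -1.207 -3.854
vertex 0.086 -2.212 -4.596
endloop
endfacet
facet normal 0.853 -0.462 -0.243
outer loop
vertex 0.086 -2.212 -4.596
vertex 0.737 -2.075 -2.573
vertex -0.018 -3.079 -3.316
endloop
endfacet
facet normal 0.853 -0.461 -0.243
outer loop
vertex 0.841 -1.207 -3.854
vertex 0.737 -2.075 -2.573
vertex 0.086 -2.212 -4.596
endloop
endfacet
facet normal -0.559 0.775 0.295
outer loop
vertex -0.688 3.616 -2.357
vertex 0.262 4.076 -1.765
vertex -0.113 4.702 -4.122
endloop
endfacet
facet normal -0.785 -0.380 -0.490
outer loop
vertex 0.938 3.244 -4.675
vertex -0.688 3.616 -2.357
vertex -0.113 4.702 -4.122
endloop
endfacet
facet normal -0.559 0.775 0.295
outer loop
vertex -0.113 4.702 -4.122
vertex 0.262 4.076 -1.765
vertex 0.837 5.161 -3.529
endloop
endfacet
facet normal 0.268 0.505 -0.821
outer loop
vertex 0.837 5.161 -3.529
vertex 0.938 3.244 -4.675
vertex -0.113 4.702 -4.122
endloop
endfacet
facet normal -0.267 -0.504 0.821
outer loop
vertex -0.688 3.616 -2.357
vertex 1.313 2.618 -2.318
vertex 0.262 4.076 -1.765
endloop
endfacet
facet normal -0.785 -0.380 -0.490
outer loop
vertex 0.363 2.159 -2.911
vertex -0.688 3.616 -2.357
vertex 0.938 3.244 -4.675
endloop
endfacet
facet normal -0.268 -0.505 0.820
outer loop
vertex 0.363 2.159 -2.911
vertex 1.313 2.618 -2.318
vertex -0.688 3.616 -2.357
endloop
endfacet
facet normal 0.785 0.380 0.490
outer loop
vertex 0.262 4.076 -1.765
vertex 1.313 2.618 -2.318
vertex 0.837 5.161 -3.529
endloop
endfacet
facet normal 0.267 0.505 -0.821
outer loop
vertex 1.888 3.704 -4.083
vertex 0.938 3.244 -4.675
vertex 0.837 5.161 -3.529
endloop
endfacet
facet normal 0.785 0.380 0.490
outer loop
vertex 0.837 5.161 -3.529
vertex 1.313 2.618 -2.318
vertex 1.888 3.704 -4.083
endloop
endfacet
facet normal 0.559 -0.775 -0.295
outer loop
vertex 1.888 3.704 -4.083
vertex 0.363 2.159 -2.911
vertex 0.938 3.244 -4.675
endloop
endfacet
facet normal 0.559 -0.775 -0.295
outer loop
vertex 1.313 2.618 -2.318
vertex 0.363 2.159 -2.911
vertex 1.888 3.704 -4.083
endloop
endfacet
facet normal 0.007 -0.439 -0.898
outer loop
vertex 1.469 0.558 0.493
vertex 0.728 1.198 0.174
vertex 1.749 1.321 0.122
endloop
endfacet
facet normal 0.869 -0.082 0.488
outer loop
vertex 1.469 0.558 0.493
vertex 1.749 1.321 0.122
vertex 0.712 2.142 2.106
endloop
endfacet
facet normal 0.007 -0.439 -0.898
outer loop
vertex 1.749 1.321 0.122
vertex 0.728 1.198 0.174
vertex 1.26 1.992 -0.21
endloop
endfacet
facet normal 0.766 0.628 0.141
outer loop
vertex 1.749 1.321 0.122
vertex 1.26 1.992 -0.21
vertex 0.712 2.142 2.106
endloop
endfacet
facet normal 0.007 -0.439 -0.898
outer loop
vertex 1.26 1.992 -0.21
vertex 0.728 1.198 0.174
vertex 0.37 2.064 -0.252
endloop
endfacet
facet normal 0.083 0.996 -0.045
outer loop
vertex 1.26 1.992 -0.21
vertex 0.37 2.064 -0.252
vertex 0.712 2.142 2.106
endloop
endfacet
facet normal 0.008 -0.439 -0.899
outer loop
vertex 0.37 2.064 -0.252
vertex 0.728 1.198 0.174
vertex -0.25 1.484 0.026
endloop
endfacet
facet normal -0.664 0.744 0.072
outer loop
vertex 0.37 2.064 -0.252
vertex -0.25 1.484 0.026
vertex 0.712 2.142 2.106
endloop
endfacet
facet normal 0.008 -0.439 -0.898
outer loop
vertex -0.25 1.484 0.026
vertex 0.728 1.198 0.174
vertex -0.134 0.688 0.416
endloop
endfacet
facet normal -0.913 0.064 0.402
outer loop
vertex -0.25 1.484 0.026
vertex -0.134 0.688 0.416
vertex 0.712 2.142 2.106
endloop
endfacet
facet normal 0.008 -0.439 -0.898
outer loop
vertex -0.134 0.688 0.416
vertex 0.728 1.198 0.174
vertex 0.631 0.276 0.624
endloop
endfacet
facet normal -0.477 -0.534 0.698
outer loop
vertex -0.134 0.688 0.416
vertex 0.631 0.276 0.624
vertex 0.712 2.142 2.106
endloop
endfacet
facet normal 0.007 -0.439 -0.898
outer loop
vertex 0.631 0.276 0.624
vertex 0.728 1.198 0.174
vertex 1.469 0.558 0.493
endloop
endfacet
facet normal 0.316 -0.598 0.736
outer loop
vertex 0.631 0.276 0.624
vertex 1.469 0.558 0.493
vertex 0.712 2.142 2.106
endloop
endfacet

endsolid


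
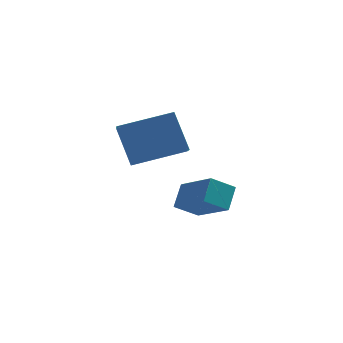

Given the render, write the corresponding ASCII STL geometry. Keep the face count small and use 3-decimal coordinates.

solid 
facet normal -0.305 0.460 0.834
outer loop
vertex -3.55 2.381 4.682
vertex -1.541 2.753 5.211
vertex -3.612 4.07 3.729
endloop
endfacet
facet normal -0.952 -0.176 -0.251
outer loop
vertex -3.079 3.267 2.269
vertex -3.55 2.381 4.682
vertex -3.612 4.07 3.729
endloop
endfacet
facet normal -0.305 0.460 0.834
outer loop
vertex -3.612 4.07 3.729
vertex -1.541 2.753 5.211
vertex -1.603 4.442 4.258
endloop
endfacet
facet normal -0.032 0.871 -0.491
outer loop
vertex -1.603 4.442 4.258
vertex -3.079 3.267 2.269
vertex -3.612 4.07 3.729
endloop
endfacet
facet normal 0.032 -0.871 0.491
outer loop
vertex -3.55 2.381 4.682
vertex -1.008 1.95 3.751
vertex -1.541 2.753 5.211
endloop
endfacet
facet normal -0.952 -0.176 -0.251
outer loop
vertex -3.017 1.578 3.222
vertex -3.55 2.381 4.682
vertex -3.079 3.267 2.269
endloop
endfacet
facet normal 0.032 -0.871 0.491
outer loop
vertex -3.017 1.578 3.222
vertex -1.008 1.95 3.751
vertex -3.55 2.381 4.682
endloop
endfacet
facet normal 0.952 0.176 0.251
outer loop
vertex -1.541 2.753 5.211
vertex -1.008 1.95 3.751
vertex -1.603 4.442 4.258
endloop
endfacet
facet normal -0.032 0.871 -0.491
outer loop
vertex -1.07 3.639 2.798
vertex -3.079 3.267 2.269
vertex -1.603 4.442 4.258
endloop
endfacet
facet normal 0.952 0.176 0.251
outer loop
vertex -1.603 4.442 4.258
vertex -1.008 1.95 3.751
vertex -1.07 3.639 2.798
endloop
endfacet
facet normal 0.305 -0.460 -0.834
outer loop
vertex -1.07 3.639 2.798
vertex -3.017 1.578 3.222
vertex -3.079 3.267 2.269
endloop
endfacet
facet normal 0.305 -0.460 -0.834
outer loop
vertex -1.008 1.95 3.751
vertex -3.017 1.578 3.222
vertex -1.07 3.639 2.798
endloop
endfacet
facet normal -0.810 -0.222 0.542
outer loop
vertex -0.231 3.236 1.625
vertex -1.292 4.554 0.578
vertex -0.5 2.442 0.898
endloop
endfacet
facet normal 0.533 -0.663 0.526
outer loop
vertex 0.392 2.686 0.302
vertex -0.231 3.236 1.625
vertex -0.5 2.442 0.898
endloop
endfacet
facet normal -0.810 -0.222 0.542
outer loop
vertex -0.5 2.442 0.898
vertex -1.292 4.554 0.578
vertex -1.561 3.76 -0.149
endloop
endfacet
facet normal -0.242 -0.715 -0.655
outer loop
vertex -1.561 3.76 -0.149
vertex 0.392 2.686 0.302
vertex -0.5 2.442 0.898
endloop
endfacet
facet normal 0.242 0.715 0.655
outer loop
vertex -0.231 3.236 1.625
vertex -0.4 4.798 -0.018
vertex -1.292 4.554 0.578
endloop
endfacet
facet normal 0.533 -0.663 0.526
outer loop
vertex 0.661 3.48 1.029
vertex -0.231 3.236 1.625
vertex 0.392 2.686 0.302
endloop
endfacet
facet normal 0.242 0.715 0.655
outer loop
vertex 0.661 3.48 1.029
vertex -0.4 4.798 -0.018
vertex -0.231 3.236 1.625
endloop
endfacet
facet normal -0.533 0.663 -0.526
outer loop
vertex -1.292 4.554 0.578
vertex -0.4 4.798 -0.018
vertex -1.561 3.76 -0.149
endloop
endfacet
facet normal -0.242 -0.715 -0.655
outer loop
vertex -0.669 4.004 -0.745
vertex 0.392 2.686 0.302
vertex -1.561 3.76 -0.149
endloop
endfacet
facet normal -0.533 0.663 -0.526
outer loop
vertex -1.561 3.76 -0.149
vertex -0.4 4.798 -0.018
vertex -0.669 4.004 -0.745
endloop
endfacet
facet normal 0.810 0.222 -0.542
outer loop
vertex -0.669 4.004 -0.745
vertex 0.661 3.48 1.029
vertex 0.392 2.686 0.302
endloop
endfacet
facet normal 0.810 0.222 -0.542
outer loop
vertex -0.4 4.798 -0.018
vertex 0.661 3.48 1.029
vertex -0.669 4.004 -0.745
endloop
endfacet

endsolid


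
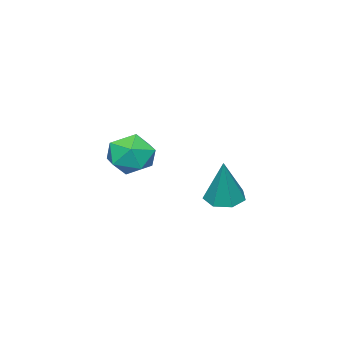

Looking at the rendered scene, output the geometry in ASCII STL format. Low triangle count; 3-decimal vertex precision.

solid 
facet normal -0.290 -0.190 -0.938
outer loop
vertex 2.668 1.245 1.323
vertex 2.08 1.198 1.514
vertex 2.384 1.702 1.318
endloop
endfacet
facet normal 0.849 0.528 -0.016
outer loop
vertex 2.668 1.245 1.323
vertex 2.384 1.702 1.318
vertex 2.54 1.502 3.006
endloop
endfacet
facet normal -0.290 -0.190 -0.938
outer loop
vertex 2.384 1.702 1.318
vertex 2.08 1.198 1.514
vertex 1.871 1.779 1.461
endloop
endfacet
facet normal 0.175 0.980 0.100
outer loop
vertex 2.384 1.702 1.318
vertex 1.871 1.779 1.461
vertex 2.54 1.502 3.006
endloop
endfacet
facet normal -0.288 -0.189 -0.939
outer loop
vertex 1.871 1.779 1.461
vertex 2.08 1.198 1.514
vertex 1.515 1.419 1.643
endloop
endfacet
facet normal -0.558 0.741 0.374
outer loop
vertex 1.871 1.779 1.461
vertex 1.515 1.419 1.643
vertex 2.54 1.502 3.006
endloop
endfacet
facet normal -0.289 -0.191 -0.938
outer loop
vertex 1.515 1.419 1.643
vertex 2.08 1.198 1.514
vertex 1.585 0.892 1.729
endloop
endfacet
facet normal -0.799 -0.008 0.601
outer loop
vertex 1.515 1.419 1.643
vertex 1.585 0.892 1.729
vertex 2.54 1.502 3.006
endloop
endfacet
facet normal -0.289 -0.192 -0.938
outer loop
vertex 1.585 0.892 1.729
vertex 2.08 1.198 1.514
vertex 2.028 0.596 1.653
endloop
endfacet
facet normal -0.366 -0.704 0.609
outer loop
vertex 1.585 0.892 1.729
vertex 2.028 0.596 1.653
vertex 2.54 1.502 3.006
endloop
endfacet
facet normal -0.290 -0.191 -0.938
outer loop
vertex 2.028 0.596 1.653
vertex 2.08 1.198 1.514
vertex 2.51 0.753 1.472
endloop
endfacet
facet normal 0.415 -0.821 0.393
outer loop
vertex 2.028 0.596 1.653
vertex 2.51 0.753 1.472
vertex 2.54 1.502 3.006
endloop
endfacet
facet normal -0.289 -0.191 -0.938
outer loop
vertex 2.51 0.753 1.472
vertex 2.08 1.198 1.514
vertex 2.668 1.245 1.323
endloop
endfacet
facet normal 0.955 -0.272 0.114
outer loop
vertex 2.51 0.753 1.472
vertex 2.668 1.245 1.323
vertex 2.54 1.502 3.006
endloop
endfacet
facet normal -0.624 0.433 0.650
outer loop
vertex 1.219 -2.276 2.568
vertex 1.833 -2.252 3.142
vertex 1.728 -1.607 2.611
endloop
endfacet
facet normal -0.795 0.606 -0.020
outer loop
vertex 1.219 -2.276 2.568
vertex 1.728 -1.607 2.611
vertex 1.508 -1.92 1.862
endloop
endfacet
facet normal -0.926 0.003 -0.378
outer loop
vertex 1.219 -2.276 2.568
vertex 1.508 -1.92 1.862
vertex 1.478 -2.758 1.929
endloop
endfacet
facet normal -0.836 -0.544 0.071
outer loop
vertex 1.219 -2.276 2.568
vertex 1.478 -2.758 1.929
vertex 1.679 -2.963 2.72
endloop
endfacet
facet normal -0.650 -0.279 0.707
outer loop
vertex 1.219 -2.276 2.568
vertex 1.679 -2.963 2.72
vertex 1.833 -2.252 3.142
endloop
endfacet
facet normal -0.227 0.921 -0.318
outer loop
vertex 1.508 -1.92 1.862
vertex 1.728 -1.607 2.611
vertex 2.301 -1.677 2.0
endloop
endfacet
facet normal 0.049 0.640 0.767
outer loop
vertex 1.728 -1.607 2.611
vertex 1.833 -2.252 3.142
vertex 2.502 -1.882 2.791
endloop
endfacet
facet normal 0.007 -0.512 0.859
outer loop
vertex 1.833 -2.252 3.142
vertex 1.679 -2.963 2.72
vertex 2.472 -2.72 2.858
endloop
endfacet
facet normal -0.295 -0.940 -0.169
outer loop
vertex 1.679 -2.963 2.72
vertex 1.478 -2.758 1.929
vertex 2.252 -3.033 2.109
endloop
endfacet
facet normal -0.439 -0.056 -0.897
outer loop
vertex 1.478 -2.758 1.929
vertex 1.508 -1.92 1.862
vertex 2.147 -2.388 1.578
endloop
endfacet
facet normal 0.836 0.544 -0.071
outer loop
vertex 2.761 -2.364 2.152
vertex 2.301 -1.677 2.0
vertex 2.502 -1.882 2.791
endloop
endfacet
facet normal 0.926 -0.003 0.378
outer loop
vertex 2.761 -2.364 2.152
vertex 2.502 -1.882 2.791
vertex 2.472 -2.72 2.858
endloop
endfacet
facet normal 0.795 -0.606 0.020
outer loop
vertex 2.761 -2.364 2.152
vertex 2.472 -2.72 2.858
vertex 2.252 -3.033 2.109
endloop
endfacet
facet normal 0.624 -0.433 -0.650
outer loop
vertex 2.761 -2.364 2.152
vertex 2.252 -3.033 2.109
vertex 2.147 -2.388 1.578
endloop
endfacet
facet normal 0.650 0.279 -0.707
outer loop
vertex 2.761 -2.364 2.152
vertex 2.147 -2.388 1.578
vertex 2.301 -1.677 2.0
endloop
endfacet
facet normal 0.295 0.940 0.169
outer loop
vertex 2.502 -1.882 2.791
vertex 2.301 -1.677 2.0
vertex 1.728 -1.607 2.611
endloop
endfacet
facet normal 0.439 0.056 0.897
outer loop
vertex 2.472 -2.72 2.858
vertex 2.502 -1.882 2.791
vertex 1.833 -2.252 3.142
endloop
endfacet
facet normal 0.227 -0.921 0.318
outer loop
vertex 2.252 -3.033 2.109
vertex 2.472 -2.72 2.858
vertex 1.679 -2.963 2.72
endloop
endfacet
facet normal -0.049 -0.640 -0.767
outer loop
vertex 2.147 -2.388 1.578
vertex 2.252 -3.033 2.109
vertex 1.478 -2.758 1.929
endloop
endfacet
facet normal -0.007 0.512 -0.859
outer loop
vertex 2.301 -1.677 2.0
vertex 2.147 -2.388 1.578
vertex 1.508 -1.92 1.862
endloop
endfacet

endsolid


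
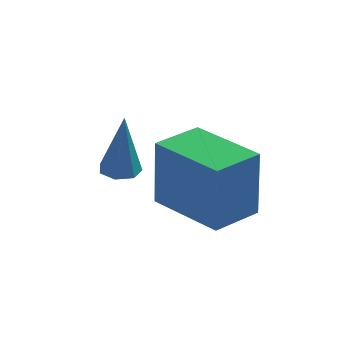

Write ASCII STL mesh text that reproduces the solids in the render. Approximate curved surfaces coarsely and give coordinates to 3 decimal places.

solid 
facet normal -0.069 0.016 -0.997
outer loop
vertex 1.856 -0.779 2.759
vertex 1.474 -0.385 2.792
vertex 2.02 -0.331 2.755
endloop
endfacet
facet normal 0.924 -0.337 0.183
outer loop
vertex 1.856 -0.779 2.759
vertex 2.02 -0.331 2.755
vertex 1.606 -0.415 4.688
endloop
endfacet
facet normal -0.069 0.017 -0.997
outer loop
vertex 2.02 -0.331 2.755
vertex 1.474 -0.385 2.792
vertex 1.773 0.076 2.779
endloop
endfacet
facet normal 0.842 0.499 0.202
outer loop
vertex 2.02 -0.331 2.755
vertex 1.773 0.076 2.779
vertex 1.606 -0.415 4.688
endloop
endfacet
facet normal -0.070 0.017 -0.997
outer loop
vertex 1.773 0.076 2.779
vertex 1.474 -0.385 2.792
vertex 1.301 0.137 2.813
endloop
endfacet
facet normal 0.142 0.956 0.258
outer loop
vertex 1.773 0.076 2.779
vertex 1.301 0.137 2.813
vertex 1.606 -0.415 4.688
endloop
endfacet
facet normal -0.069 0.017 -0.997
outer loop
vertex 1.301 0.137 2.813
vertex 1.474 -0.385 2.792
vertex 0.959 -0.196 2.831
endloop
endfacet
facet normal -0.655 0.689 0.309
outer loop
vertex 1.301 0.137 2.813
vertex 0.959 -0.196 2.831
vertex 1.606 -0.415 4.688
endloop
endfacet
facet normal -0.070 0.014 -0.997
outer loop
vertex 0.959 -0.196 2.831
vertex 1.474 -0.385 2.792
vertex 1.005 -0.67 2.821
endloop
endfacet
facet normal -0.943 -0.098 0.317
outer loop
vertex 0.959 -0.196 2.831
vertex 1.005 -0.67 2.821
vertex 1.606 -0.415 4.688
endloop
endfacet
facet normal -0.071 0.015 -0.997
outer loop
vertex 1.005 -0.67 2.821
vertex 1.474 -0.385 2.792
vertex 1.404 -0.93 2.789
endloop
endfacet
facet normal -0.509 -0.815 0.275
outer loop
vertex 1.005 -0.67 2.821
vertex 1.404 -0.93 2.789
vertex 1.606 -0.415 4.688
endloop
endfacet
facet normal -0.071 0.015 -0.997
outer loop
vertex 1.404 -0.93 2.789
vertex 1.474 -0.385 2.792
vertex 1.856 -0.779 2.759
endloop
endfacet
facet normal 0.322 -0.922 0.216
outer loop
vertex 1.404 -0.93 2.789
vertex 1.856 -0.779 2.759
vertex 1.606 -0.415 4.688
endloop
endfacet
facet normal -0.680 -0.732 0.037
outer loop
vertex 4.007 -3.456 4.934
vertex 2.483 -2.042 4.875
vertex 3.998 -3.548 2.956
endloop
endfacet
facet normal 0.733 -0.680 0.028
outer loop
vertex 4.937 -2.538 2.905
vertex 4.007 -3.456 4.934
vertex 3.998 -3.548 2.956
endloop
endfacet
facet normal -0.680 -0.732 0.037
outer loop
vertex 3.998 -3.548 2.956
vertex 2.483 -2.042 4.875
vertex 2.474 -2.134 2.897
endloop
endfacet
facet normal -0.004 -0.046 -0.999
outer loop
vertex 2.474 -2.134 2.897
vertex 4.937 -2.538 2.905
vertex 3.998 -3.548 2.956
endloop
endfacet
facet normal 0.004 0.046 0.999
outer loop
vertex 4.007 -3.456 4.934
vertex 3.422 -1.032 4.824
vertex 2.483 -2.042 4.875
endloop
endfacet
facet normal 0.733 -0.680 0.028
outer loop
vertex 4.946 -2.446 4.883
vertex 4.007 -3.456 4.934
vertex 4.937 -2.538 2.905
endloop
endfacet
facet normal 0.004 0.046 0.999
outer loop
vertex 4.946 -2.446 4.883
vertex 3.422 -1.032 4.824
vertex 4.007 -3.456 4.934
endloop
endfacet
facet normal -0.733 0.680 -0.028
outer loop
vertex 2.483 -2.042 4.875
vertex 3.422 -1.032 4.824
vertex 2.474 -2.134 2.897
endloop
endfacet
facet normal -0.004 -0.046 -0.999
outer loop
vertex 3.413 -1.124 2.846
vertex 4.937 -2.538 2.905
vertex 2.474 -2.134 2.897
endloop
endfacet
facet normal -0.733 0.680 -0.028
outer loop
vertex 2.474 -2.134 2.897
vertex 3.422 -1.032 4.824
vertex 3.413 -1.124 2.846
endloop
endfacet
facet normal 0.680 0.732 -0.037
outer loop
vertex 3.413 -1.124 2.846
vertex 4.946 -2.446 4.883
vertex 4.937 -2.538 2.905
endloop
endfacet
facet normal 0.680 0.732 -0.037
outer loop
vertex 3.422 -1.032 4.824
vertex 4.946 -2.446 4.883
vertex 3.413 -1.124 2.846
endloop
endfacet

endsolid


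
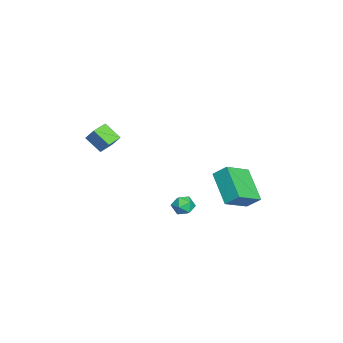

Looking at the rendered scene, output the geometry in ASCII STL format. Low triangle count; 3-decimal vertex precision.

solid 
facet normal -0.714 -0.381 0.587
outer loop
vertex -1.62 3.339 -1.372
vertex -2.84 4.358 -2.195
vertex -1.784 2.588 -2.058
endloop
endfacet
facet normal 0.682 -0.569 0.460
outer loop
vertex -0.22 3.422 -3.345
vertex -1.62 3.339 -1.372
vertex -1.784 2.588 -2.058
endloop
endfacet
facet normal -0.714 -0.381 0.587
outer loop
vertex -1.784 2.588 -2.058
vertex -2.84 4.358 -2.195
vertex -3.004 3.607 -2.881
endloop
endfacet
facet normal -0.159 -0.729 -0.666
outer loop
vertex -3.004 3.607 -2.881
vertex -0.22 3.422 -3.345
vertex -1.784 2.588 -2.058
endloop
endfacet
facet normal 0.159 0.729 0.666
outer loop
vertex -1.62 3.339 -1.372
vertex -1.276 5.192 -3.482
vertex -2.84 4.358 -2.195
endloop
endfacet
facet normal 0.682 -0.569 0.460
outer loop
vertex -0.056 4.173 -2.659
vertex -1.62 3.339 -1.372
vertex -0.22 3.422 -3.345
endloop
endfacet
facet normal 0.159 0.729 0.666
outer loop
vertex -0.056 4.173 -2.659
vertex -1.276 5.192 -3.482
vertex -1.62 3.339 -1.372
endloop
endfacet
facet normal -0.682 0.569 -0.460
outer loop
vertex -2.84 4.358 -2.195
vertex -1.276 5.192 -3.482
vertex -3.004 3.607 -2.881
endloop
endfacet
facet normal -0.159 -0.729 -0.666
outer loop
vertex -1.44 4.441 -4.168
vertex -0.22 3.422 -3.345
vertex -3.004 3.607 -2.881
endloop
endfacet
facet normal -0.682 0.569 -0.460
outer loop
vertex -3.004 3.607 -2.881
vertex -1.276 5.192 -3.482
vertex -1.44 4.441 -4.168
endloop
endfacet
facet normal 0.714 0.381 -0.587
outer loop
vertex -1.44 4.441 -4.168
vertex -0.056 4.173 -2.659
vertex -0.22 3.422 -3.345
endloop
endfacet
facet normal 0.714 0.381 -0.587
outer loop
vertex -1.276 5.192 -3.482
vertex -0.056 4.173 -2.659
vertex -1.44 4.441 -4.168
endloop
endfacet
facet normal -0.824 0.533 0.193
outer loop
vertex 1.186 -2.927 2.32
vertex 1.73 -2.393 3.168
vertex 1.542 -2.109 1.578
endloop
endfacet
facet normal -0.477 -0.468 -0.744
outer loop
vertex 2.25 -2.567 1.412
vertex 1.186 -2.927 2.32
vertex 1.542 -2.109 1.578
endloop
endfacet
facet normal -0.824 0.532 0.193
outer loop
vertex 1.542 -2.109 1.578
vertex 1.73 -2.393 3.168
vertex 2.085 -1.575 2.426
endloop
endfacet
facet normal 0.306 0.705 -0.640
outer loop
vertex 2.085 -1.575 2.426
vertex 2.25 -2.567 1.412
vertex 1.542 -2.109 1.578
endloop
endfacet
facet normal -0.306 -0.705 0.640
outer loop
vertex 1.186 -2.927 2.32
vertex 2.438 -2.851 3.002
vertex 1.73 -2.393 3.168
endloop
endfacet
facet normal -0.477 -0.468 -0.744
outer loop
vertex 1.895 -3.385 2.154
vertex 1.186 -2.927 2.32
vertex 2.25 -2.567 1.412
endloop
endfacet
facet normal -0.306 -0.705 0.640
outer loop
vertex 1.895 -3.385 2.154
vertex 2.438 -2.851 3.002
vertex 1.186 -2.927 2.32
endloop
endfacet
facet normal 0.477 0.468 0.744
outer loop
vertex 1.73 -2.393 3.168
vertex 2.438 -2.851 3.002
vertex 2.085 -1.575 2.426
endloop
endfacet
facet normal 0.306 0.705 -0.640
outer loop
vertex 2.794 -2.033 2.26
vertex 2.25 -2.567 1.412
vertex 2.085 -1.575 2.426
endloop
endfacet
facet normal 0.476 0.468 0.744
outer loop
vertex 2.085 -1.575 2.426
vertex 2.438 -2.851 3.002
vertex 2.794 -2.033 2.26
endloop
endfacet
facet normal 0.824 -0.533 -0.193
outer loop
vertex 2.794 -2.033 2.26
vertex 1.895 -3.385 2.154
vertex 2.25 -2.567 1.412
endloop
endfacet
facet normal 0.824 -0.533 -0.192
outer loop
vertex 2.438 -2.851 3.002
vertex 1.895 -3.385 2.154
vertex 2.794 -2.033 2.26
endloop
endfacet
facet normal -0.061 0.279 0.958
outer loop
vertex -1.224 1.433 -3.543
vertex -0.754 0.952 -3.373
vertex -0.548 1.592 -3.546
endloop
endfacet
facet normal -0.193 0.829 0.525
outer loop
vertex -1.224 1.433 -3.543
vertex -0.548 1.592 -3.546
vertex -0.961 1.819 -4.056
endloop
endfacet
facet normal -0.747 0.656 0.110
outer loop
vertex -1.224 1.433 -3.543
vertex -0.961 1.819 -4.056
vertex -1.42 1.32 -4.198
endloop
endfacet
facet normal -0.958 -0.002 0.287
outer loop
vertex -1.224 1.433 -3.543
vertex -1.42 1.32 -4.198
vertex -1.293 0.783 -3.777
endloop
endfacet
facet normal -0.535 -0.235 0.812
outer loop
vertex -1.224 1.433 -3.543
vertex -1.293 0.783 -3.777
vertex -0.754 0.952 -3.373
endloop
endfacet
facet normal 0.376 0.921 0.105
outer loop
vertex -0.961 1.819 -4.056
vertex -0.548 1.592 -3.546
vertex -0.327 1.577 -4.203
endloop
endfacet
facet normal 0.591 0.028 0.806
outer loop
vertex -0.548 1.592 -3.546
vertex -0.754 0.952 -3.373
vertex -0.2 1.04 -3.782
endloop
endfacet
facet normal -0.175 -0.803 0.569
outer loop
vertex -0.754 0.952 -3.373
vertex -1.293 0.783 -3.777
vertex -0.659 0.541 -3.924
endloop
endfacet
facet normal -0.862 -0.423 -0.280
outer loop
vertex -1.293 0.783 -3.777
vertex -1.42 1.32 -4.198
vertex -1.072 0.768 -4.434
endloop
endfacet
facet normal -0.520 0.639 -0.567
outer loop
vertex -1.42 1.32 -4.198
vertex -0.961 1.819 -4.056
vertex -0.866 1.408 -4.607
endloop
endfacet
facet normal 0.958 0.002 -0.287
outer loop
vertex -0.396 0.927 -4.437
vertex -0.327 1.577 -4.203
vertex -0.2 1.04 -3.782
endloop
endfacet
facet normal 0.747 -0.656 -0.110
outer loop
vertex -0.396 0.927 -4.437
vertex -0.2 1.04 -3.782
vertex -0.659 0.541 -3.924
endloop
endfacet
facet normal 0.193 -0.829 -0.525
outer loop
vertex -0.396 0.927 -4.437
vertex -0.659 0.541 -3.924
vertex -1.072 0.768 -4.434
endloop
endfacet
facet normal 0.061 -0.279 -0.958
outer loop
vertex -0.396 0.927 -4.437
vertex -1.072 0.768 -4.434
vertex -0.866 1.408 -4.607
endloop
endfacet
facet normal 0.535 0.235 -0.812
outer loop
vertex -0.396 0.927 -4.437
vertex -0.866 1.408 -4.607
vertex -0.327 1.577 -4.203
endloop
endfacet
facet normal 0.862 0.423 0.280
outer loop
vertex -0.2 1.04 -3.782
vertex -0.327 1.577 -4.203
vertex -0.548 1.592 -3.546
endloop
endfacet
facet normal 0.520 -0.639 0.567
outer loop
vertex -0.659 0.541 -3.924
vertex -0.2 1.04 -3.782
vertex -0.754 0.952 -3.373
endloop
endfacet
facet normal -0.376 -0.921 -0.105
outer loop
vertex -1.072 0.768 -4.434
vertex -0.659 0.541 -3.924
vertex -1.293 0.783 -3.777
endloop
endfacet
facet normal -0.591 -0.028 -0.806
outer loop
vertex -0.866 1.408 -4.607
vertex -1.072 0.768 -4.434
vertex -1.42 1.32 -4.198
endloop
endfacet
facet normal 0.175 0.803 -0.569
outer loop
vertex -0.327 1.577 -4.203
vertex -0.866 1.408 -4.607
vertex -0.961 1.819 -4.056
endloop
endfacet

endsolid


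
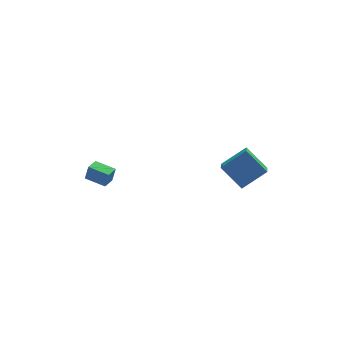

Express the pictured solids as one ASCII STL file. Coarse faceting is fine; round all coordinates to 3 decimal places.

solid 
facet normal -0.507 0.534 0.677
outer loop
vertex 3.079 -2.145 4.231
vertex 3.426 -1.148 3.705
vertex 1.661 -2.193 3.206
endloop
endfacet
facet normal -0.294 -0.845 0.446
outer loop
vertex 2.554 -3.132 2.015
vertex 3.079 -2.145 4.231
vertex 1.661 -2.193 3.206
endloop
endfacet
facet normal -0.507 0.534 0.676
outer loop
vertex 1.661 -2.193 3.206
vertex 3.426 -1.148 3.705
vertex 2.009 -1.195 2.679
endloop
endfacet
facet normal -0.810 -0.027 -0.586
outer loop
vertex 2.009 -1.195 2.679
vertex 2.554 -3.132 2.015
vertex 1.661 -2.193 3.206
endloop
endfacet
facet normal 0.810 0.027 0.586
outer loop
vertex 3.079 -2.145 4.231
vertex 4.319 -2.087 2.514
vertex 3.426 -1.148 3.705
endloop
endfacet
facet normal -0.295 -0.845 0.446
outer loop
vertex 3.971 -3.085 3.041
vertex 3.079 -2.145 4.231
vertex 2.554 -3.132 2.015
endloop
endfacet
facet normal 0.810 0.027 0.586
outer loop
vertex 3.971 -3.085 3.041
vertex 4.319 -2.087 2.514
vertex 3.079 -2.145 4.231
endloop
endfacet
facet normal 0.295 0.845 -0.446
outer loop
vertex 3.426 -1.148 3.705
vertex 4.319 -2.087 2.514
vertex 2.009 -1.195 2.679
endloop
endfacet
facet normal -0.810 -0.027 -0.586
outer loop
vertex 2.901 -2.135 1.489
vertex 2.554 -3.132 2.015
vertex 2.009 -1.195 2.679
endloop
endfacet
facet normal 0.294 0.845 -0.447
outer loop
vertex 2.009 -1.195 2.679
vertex 4.319 -2.087 2.514
vertex 2.901 -2.135 1.489
endloop
endfacet
facet normal 0.508 -0.534 -0.677
outer loop
vertex 2.901 -2.135 1.489
vertex 3.971 -3.085 3.041
vertex 2.554 -3.132 2.015
endloop
endfacet
facet normal 0.507 -0.534 -0.677
outer loop
vertex 4.319 -2.087 2.514
vertex 3.971 -3.085 3.041
vertex 2.901 -2.135 1.489
endloop
endfacet
facet normal -0.725 0.666 0.176
outer loop
vertex -4.579 2.168 1.285
vertex -4.022 2.802 1.178
vertex -4.785 2.192 0.347
endloop
endfacet
facet normal -0.656 -0.745 0.125
outer loop
vertex -3.858 1.338 0.122
vertex -4.579 2.168 1.285
vertex -4.785 2.192 0.347
endloop
endfacet
facet normal -0.724 0.667 0.176
outer loop
vertex -4.785 2.192 0.347
vertex -4.022 2.802 1.178
vertex -4.228 2.825 0.241
endloop
endfacet
facet normal -0.214 0.025 -0.976
outer loop
vertex -4.228 2.825 0.241
vertex -3.858 1.338 0.122
vertex -4.785 2.192 0.347
endloop
endfacet
facet normal 0.215 -0.024 0.976
outer loop
vertex -4.579 2.168 1.285
vertex -3.095 1.948 0.953
vertex -4.022 2.802 1.178
endloop
endfacet
facet normal -0.655 -0.745 0.126
outer loop
vertex -3.652 1.315 1.059
vertex -4.579 2.168 1.285
vertex -3.858 1.338 0.122
endloop
endfacet
facet normal 0.215 -0.025 0.976
outer loop
vertex -3.652 1.315 1.059
vertex -3.095 1.948 0.953
vertex -4.579 2.168 1.285
endloop
endfacet
facet normal 0.655 0.745 -0.126
outer loop
vertex -4.022 2.802 1.178
vertex -3.095 1.948 0.953
vertex -4.228 2.825 0.241
endloop
endfacet
facet normal -0.215 0.025 -0.976
outer loop
vertex -3.301 1.972 0.015
vertex -3.858 1.338 0.122
vertex -4.228 2.825 0.241
endloop
endfacet
facet normal 0.655 0.745 -0.125
outer loop
vertex -4.228 2.825 0.241
vertex -3.095 1.948 0.953
vertex -3.301 1.972 0.015
endloop
endfacet
facet normal 0.725 -0.666 -0.176
outer loop
vertex -3.301 1.972 0.015
vertex -3.652 1.315 1.059
vertex -3.858 1.338 0.122
endloop
endfacet
facet normal 0.724 -0.667 -0.176
outer loop
vertex -3.095 1.948 0.953
vertex -3.652 1.315 1.059
vertex -3.301 1.972 0.015
endloop
endfacet

endsolid


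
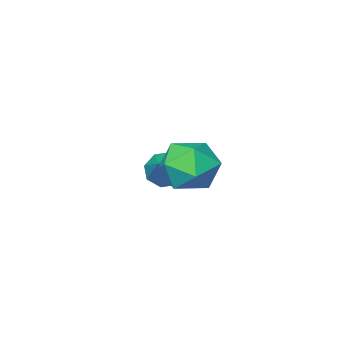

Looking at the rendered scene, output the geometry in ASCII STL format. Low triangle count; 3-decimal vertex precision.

solid 
facet normal -0.588 -0.568 -0.576
outer loop
vertex -3.938 -3.517 -0.639
vertex -4.277 -3.734 -0.079
vertex -4.351 -3.209 -0.521
endloop
endfacet
facet normal 0.431 0.763 -0.482
outer loop
vertex -3.938 -3.517 -0.639
vertex -4.351 -3.209 -0.521
vertex -3.443 -2.926 0.739
endloop
endfacet
facet normal -0.587 -0.568 -0.576
outer loop
vertex -4.351 -3.209 -0.521
vertex -4.277 -3.734 -0.079
vertex -4.721 -3.209 -0.144
endloop
endfacet
facet normal -0.130 0.983 -0.127
outer loop
vertex -4.351 -3.209 -0.521
vertex -4.721 -3.209 -0.144
vertex -3.443 -2.926 0.739
endloop
endfacet
facet normal -0.588 -0.568 -0.576
outer loop
vertex -4.721 -3.209 -0.144
vertex -4.277 -3.734 -0.079
vertex -4.831 -3.516 0.271
endloop
endfacet
facet normal -0.473 0.764 0.440
outer loop
vertex -4.721 -3.209 -0.144
vertex -4.831 -3.516 0.271
vertex -3.443 -2.926 0.739
endloop
endfacet
facet normal -0.587 -0.569 -0.575
outer loop
vertex -4.831 -3.516 0.271
vertex -4.277 -3.734 -0.079
vertex -4.616 -3.951 0.482
endloop
endfacet
facet normal -0.398 0.233 0.887
outer loop
vertex -4.831 -3.516 0.271
vertex -4.616 -3.951 0.482
vertex -3.443 -2.926 0.739
endloop
endfacet
facet normal -0.588 -0.568 -0.575
outer loop
vertex -4.616 -3.951 0.482
vertex -4.277 -3.734 -0.079
vertex -4.204 -4.258 0.364
endloop
endfacet
facet normal 0.051 -0.298 0.953
outer loop
vertex -4.616 -3.951 0.482
vertex -4.204 -4.258 0.364
vertex -3.443 -2.926 0.739
endloop
endfacet
facet normal -0.587 -0.569 -0.576
outer loop
vertex -4.204 -4.258 0.364
vertex -4.277 -3.734 -0.079
vertex -3.834 -4.258 -0.013
endloop
endfacet
facet normal 0.611 -0.518 0.599
outer loop
vertex -4.204 -4.258 0.364
vertex -3.834 -4.258 -0.013
vertex -3.443 -2.926 0.739
endloop
endfacet
facet normal -0.587 -0.569 -0.575
outer loop
vertex -3.834 -4.258 -0.013
vertex -4.277 -3.734 -0.079
vertex -3.724 -3.951 -0.429
endloop
endfacet
facet normal 0.954 -0.298 0.032
outer loop
vertex -3.834 -4.258 -0.013
vertex -3.724 -3.951 -0.429
vertex -3.443 -2.926 0.739
endloop
endfacet
facet normal -0.588 -0.568 -0.576
outer loop
vertex -3.724 -3.951 -0.429
vertex -4.277 -3.734 -0.079
vertex -3.938 -3.517 -0.639
endloop
endfacet
facet normal 0.879 0.232 -0.416
outer loop
vertex -3.724 -3.951 -0.429
vertex -3.938 -3.517 -0.639
vertex -3.443 -2.926 0.739
endloop
endfacet
facet normal -0.185 0.965 -0.185
outer loop
vertex -3.005 0.299 1.282
vertex -3.354 0.408 2.2
vertex -2.395 0.556 2.015
endloop
endfacet
facet normal 0.372 0.735 -0.567
outer loop
vertex -3.005 0.299 1.282
vertex -2.395 0.556 2.015
vertex -2.107 -0.108 1.343
endloop
endfacet
facet normal 0.152 0.189 -0.970
outer loop
vertex -3.005 0.299 1.282
vertex -2.107 -0.108 1.343
vertex -2.888 -0.667 1.112
endloop
endfacet
facet normal -0.541 0.082 -0.837
outer loop
vertex -3.005 0.299 1.282
vertex -2.888 -0.667 1.112
vertex -3.659 -0.348 1.641
endloop
endfacet
facet normal -0.749 0.562 -0.351
outer loop
vertex -3.005 0.299 1.282
vertex -3.659 -0.348 1.641
vertex -3.354 0.408 2.2
endloop
endfacet
facet normal 0.865 0.489 -0.113
outer loop
vertex -2.107 -0.108 1.343
vertex -2.395 0.556 2.015
vertex -1.901 -0.252 2.299
endloop
endfacet
facet normal -0.035 0.862 0.506
outer loop
vertex -2.395 0.556 2.015
vertex -3.354 0.408 2.2
vertex -2.672 0.067 2.828
endloop
endfacet
facet normal -0.949 0.208 0.236
outer loop
vertex -3.354 0.408 2.2
vertex -3.659 -0.348 1.641
vertex -3.453 -0.492 2.597
endloop
endfacet
facet normal -0.612 -0.568 -0.550
outer loop
vertex -3.659 -0.348 1.641
vertex -2.888 -0.667 1.112
vertex -3.165 -1.156 1.925
endloop
endfacet
facet normal 0.508 -0.394 -0.766
outer loop
vertex -2.888 -0.667 1.112
vertex -2.107 -0.108 1.343
vertex -2.206 -1.008 1.74
endloop
endfacet
facet normal 0.541 -0.082 0.837
outer loop
vertex -2.555 -0.899 2.658
vertex -1.901 -0.252 2.299
vertex -2.672 0.067 2.828
endloop
endfacet
facet normal -0.152 -0.189 0.970
outer loop
vertex -2.555 -0.899 2.658
vertex -2.672 0.067 2.828
vertex -3.453 -0.492 2.597
endloop
endfacet
facet normal -0.372 -0.735 0.567
outer loop
vertex -2.555 -0.899 2.658
vertex -3.453 -0.492 2.597
vertex -3.165 -1.156 1.925
endloop
endfacet
facet normal 0.185 -0.965 0.185
outer loop
vertex -2.555 -0.899 2.658
vertex -3.165 -1.156 1.925
vertex -2.206 -1.008 1.74
endloop
endfacet
facet normal 0.749 -0.562 0.351
outer loop
vertex -2.555 -0.899 2.658
vertex -2.206 -1.008 1.74
vertex -1.901 -0.252 2.299
endloop
endfacet
facet normal 0.612 0.568 0.550
outer loop
vertex -2.672 0.067 2.828
vertex -1.901 -0.252 2.299
vertex -2.395 0.556 2.015
endloop
endfacet
facet normal -0.508 0.394 0.766
outer loop
vertex -3.453 -0.492 2.597
vertex -2.672 0.067 2.828
vertex -3.354 0.408 2.2
endloop
endfacet
facet normal -0.865 -0.489 0.113
outer loop
vertex -3.165 -1.156 1.925
vertex -3.453 -0.492 2.597
vertex -3.659 -0.348 1.641
endloop
endfacet
facet normal 0.035 -0.862 -0.506
outer loop
vertex -2.206 -1.008 1.74
vertex -3.165 -1.156 1.925
vertex -2.888 -0.667 1.112
endloop
endfacet
facet normal 0.949 -0.208 -0.236
outer loop
vertex -1.901 -0.252 2.299
vertex -2.206 -1.008 1.74
vertex -2.107 -0.108 1.343
endloop
endfacet

endsolid


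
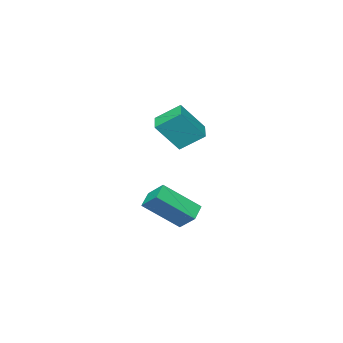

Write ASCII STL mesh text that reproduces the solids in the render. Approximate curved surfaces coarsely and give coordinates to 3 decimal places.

solid 
facet normal -0.591 0.508 -0.627
outer loop
vertex 1.844 1.335 -4.165
vertex 1.787 2.178 -3.429
vertex 2.561 1.709 -4.538
endloop
endfacet
facet normal 0.050 -0.752 -0.657
outer loop
vertex 3.753 0.682 -3.271
vertex 1.844 1.335 -4.165
vertex 2.561 1.709 -4.538
endloop
endfacet
facet normal -0.591 0.508 -0.627
outer loop
vertex 2.561 1.709 -4.538
vertex 1.787 2.178 -3.429
vertex 2.504 2.551 -3.802
endloop
endfacet
facet normal 0.806 0.420 -0.418
outer loop
vertex 2.504 2.551 -3.802
vertex 3.753 0.682 -3.271
vertex 2.561 1.709 -4.538
endloop
endfacet
facet normal -0.806 -0.419 0.418
outer loop
vertex 1.844 1.335 -4.165
vertex 2.979 1.151 -2.162
vertex 1.787 2.178 -3.429
endloop
endfacet
facet normal 0.050 -0.753 -0.657
outer loop
vertex 3.036 0.309 -2.898
vertex 1.844 1.335 -4.165
vertex 3.753 0.682 -3.271
endloop
endfacet
facet normal -0.806 -0.420 0.418
outer loop
vertex 3.036 0.309 -2.898
vertex 2.979 1.151 -2.162
vertex 1.844 1.335 -4.165
endloop
endfacet
facet normal -0.050 0.752 0.657
outer loop
vertex 1.787 2.178 -3.429
vertex 2.979 1.151 -2.162
vertex 2.504 2.551 -3.802
endloop
endfacet
facet normal 0.806 0.420 -0.418
outer loop
vertex 3.696 1.525 -2.535
vertex 3.753 0.682 -3.271
vertex 2.504 2.551 -3.802
endloop
endfacet
facet normal -0.051 0.752 0.657
outer loop
vertex 2.504 2.551 -3.802
vertex 2.979 1.151 -2.162
vertex 3.696 1.525 -2.535
endloop
endfacet
facet normal 0.590 -0.508 0.627
outer loop
vertex 3.696 1.525 -2.535
vertex 3.036 0.309 -2.898
vertex 3.753 0.682 -3.271
endloop
endfacet
facet normal 0.591 -0.508 0.627
outer loop
vertex 2.979 1.151 -2.162
vertex 3.036 0.309 -2.898
vertex 3.696 1.525 -2.535
endloop
endfacet
facet normal -0.665 -0.729 0.164
outer loop
vertex 3.05 0.742 1.517
vertex 2.362 1.544 2.291
vertex 2.174 1.247 0.213
endloop
endfacet
facet normal 0.526 -0.612 -0.590
outer loop
vertex 2.838 1.976 0.049
vertex 3.05 0.742 1.517
vertex 2.174 1.247 0.213
endloop
endfacet
facet normal -0.665 -0.729 0.164
outer loop
vertex 2.174 1.247 0.213
vertex 2.362 1.544 2.291
vertex 1.485 2.05 0.987
endloop
endfacet
facet normal -0.531 0.306 -0.790
outer loop
vertex 1.485 2.05 0.987
vertex 2.838 1.976 0.049
vertex 2.174 1.247 0.213
endloop
endfacet
facet normal 0.531 -0.306 0.790
outer loop
vertex 3.05 0.742 1.517
vertex 3.026 2.273 2.127
vertex 2.362 1.544 2.291
endloop
endfacet
facet normal 0.525 -0.613 -0.591
outer loop
vertex 3.715 1.47 1.353
vertex 3.05 0.742 1.517
vertex 2.838 1.976 0.049
endloop
endfacet
facet normal 0.531 -0.307 0.790
outer loop
vertex 3.715 1.47 1.353
vertex 3.026 2.273 2.127
vertex 3.05 0.742 1.517
endloop
endfacet
facet normal -0.526 0.612 0.591
outer loop
vertex 2.362 1.544 2.291
vertex 3.026 2.273 2.127
vertex 1.485 2.05 0.987
endloop
endfacet
facet normal -0.531 0.307 -0.790
outer loop
vertex 2.15 2.778 0.823
vertex 2.838 1.976 0.049
vertex 1.485 2.05 0.987
endloop
endfacet
facet normal -0.525 0.613 0.590
outer loop
vertex 1.485 2.05 0.987
vertex 3.026 2.273 2.127
vertex 2.15 2.778 0.823
endloop
endfacet
facet normal 0.665 0.729 -0.164
outer loop
vertex 2.15 2.778 0.823
vertex 3.715 1.47 1.353
vertex 2.838 1.976 0.049
endloop
endfacet
facet normal 0.665 0.729 -0.164
outer loop
vertex 3.026 2.273 2.127
vertex 3.715 1.47 1.353
vertex 2.15 2.778 0.823
endloop
endfacet

endsolid
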